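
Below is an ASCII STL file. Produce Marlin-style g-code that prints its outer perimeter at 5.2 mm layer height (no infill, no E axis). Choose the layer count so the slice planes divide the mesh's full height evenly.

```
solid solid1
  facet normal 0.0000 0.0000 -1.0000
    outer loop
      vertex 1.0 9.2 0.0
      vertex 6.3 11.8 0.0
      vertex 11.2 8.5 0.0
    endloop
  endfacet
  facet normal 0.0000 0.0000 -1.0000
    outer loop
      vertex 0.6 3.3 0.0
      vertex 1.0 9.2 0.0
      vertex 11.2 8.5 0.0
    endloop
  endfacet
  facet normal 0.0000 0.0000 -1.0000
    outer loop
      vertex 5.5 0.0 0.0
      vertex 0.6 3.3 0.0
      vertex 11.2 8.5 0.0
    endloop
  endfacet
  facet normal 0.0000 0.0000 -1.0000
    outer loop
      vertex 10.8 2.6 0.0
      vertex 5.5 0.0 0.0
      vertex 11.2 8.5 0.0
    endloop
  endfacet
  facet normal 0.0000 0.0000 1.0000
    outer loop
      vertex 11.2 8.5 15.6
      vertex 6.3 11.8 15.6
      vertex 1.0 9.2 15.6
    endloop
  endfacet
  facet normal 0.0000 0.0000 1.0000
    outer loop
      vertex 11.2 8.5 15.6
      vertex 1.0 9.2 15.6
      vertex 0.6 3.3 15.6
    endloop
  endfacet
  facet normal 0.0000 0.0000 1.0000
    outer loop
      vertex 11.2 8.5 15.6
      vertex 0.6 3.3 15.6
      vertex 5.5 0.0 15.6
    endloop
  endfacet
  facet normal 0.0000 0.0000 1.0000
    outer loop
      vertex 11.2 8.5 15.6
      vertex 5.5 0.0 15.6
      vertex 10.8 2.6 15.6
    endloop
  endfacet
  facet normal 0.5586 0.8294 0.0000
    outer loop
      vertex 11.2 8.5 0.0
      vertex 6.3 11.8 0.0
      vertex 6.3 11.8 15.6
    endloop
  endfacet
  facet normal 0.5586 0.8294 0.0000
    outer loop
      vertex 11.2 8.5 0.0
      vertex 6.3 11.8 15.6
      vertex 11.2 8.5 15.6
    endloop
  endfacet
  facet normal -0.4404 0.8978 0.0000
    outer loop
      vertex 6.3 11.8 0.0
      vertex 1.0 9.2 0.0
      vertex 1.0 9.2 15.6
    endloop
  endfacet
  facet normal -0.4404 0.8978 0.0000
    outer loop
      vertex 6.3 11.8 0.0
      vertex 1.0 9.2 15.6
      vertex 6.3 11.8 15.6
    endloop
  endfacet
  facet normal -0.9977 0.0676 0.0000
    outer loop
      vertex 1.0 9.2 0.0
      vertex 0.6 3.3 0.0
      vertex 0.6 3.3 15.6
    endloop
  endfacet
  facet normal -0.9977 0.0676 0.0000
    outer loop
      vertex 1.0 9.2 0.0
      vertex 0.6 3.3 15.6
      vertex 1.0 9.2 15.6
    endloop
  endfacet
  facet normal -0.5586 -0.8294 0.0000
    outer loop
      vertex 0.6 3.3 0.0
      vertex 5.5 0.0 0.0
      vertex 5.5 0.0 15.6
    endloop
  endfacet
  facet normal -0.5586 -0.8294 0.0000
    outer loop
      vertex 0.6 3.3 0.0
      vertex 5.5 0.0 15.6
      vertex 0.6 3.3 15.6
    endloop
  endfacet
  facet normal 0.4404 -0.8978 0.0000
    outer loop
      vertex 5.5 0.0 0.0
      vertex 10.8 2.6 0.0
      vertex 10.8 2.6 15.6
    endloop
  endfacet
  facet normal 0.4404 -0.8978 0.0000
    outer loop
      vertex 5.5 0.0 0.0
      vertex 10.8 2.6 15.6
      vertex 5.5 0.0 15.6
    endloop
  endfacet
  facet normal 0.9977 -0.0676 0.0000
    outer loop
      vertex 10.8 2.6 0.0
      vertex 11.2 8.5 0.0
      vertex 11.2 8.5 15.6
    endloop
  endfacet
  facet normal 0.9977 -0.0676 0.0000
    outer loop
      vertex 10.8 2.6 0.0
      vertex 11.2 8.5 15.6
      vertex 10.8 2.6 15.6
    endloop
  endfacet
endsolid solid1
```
; perimeter-only toolpath
G21 ; units = mm
G90 ; absolute positioning
G28 ; home
; layer 1
G0 Z5.2
G0 X11.2 Y8.5
G1 X6.3 Y11.8
G1 X1.0 Y9.2
G1 X0.6 Y3.3
G1 X5.5 Y0.0
G1 X10.8 Y2.6
G1 X11.2 Y8.5
; layer 2
G0 Z10.4
G0 X11.2 Y8.5
G1 X6.3 Y11.8
G1 X1.0 Y9.2
G1 X0.6 Y3.3
G1 X5.5 Y0.0
G1 X10.8 Y2.6
G1 X11.2 Y8.5
; layer 3
G0 Z15.6
G0 X11.2 Y8.5
G1 X6.3 Y11.8
G1 X1.0 Y9.2
G1 X0.6 Y3.3
G1 X5.5 Y0.0
G1 X10.8 Y2.6
G1 X11.2 Y8.5
M2 ; end

The solid is a regular 6-sided prism (a cylinder approximated with 6 flat sides), circumscribed radius ≈ 5.9 mm, height ≈ 15.6 mm. Slicing at Δz = 5.2 mm — 3 equal slices spanning the solid's height, so layer i sits at z = i·h/3 — gives 3 non-empty perimeters. Each is a 6-segment closed polygon; G0 lifts to the layer z and rapids to the start vertex, then G1 traces the edges.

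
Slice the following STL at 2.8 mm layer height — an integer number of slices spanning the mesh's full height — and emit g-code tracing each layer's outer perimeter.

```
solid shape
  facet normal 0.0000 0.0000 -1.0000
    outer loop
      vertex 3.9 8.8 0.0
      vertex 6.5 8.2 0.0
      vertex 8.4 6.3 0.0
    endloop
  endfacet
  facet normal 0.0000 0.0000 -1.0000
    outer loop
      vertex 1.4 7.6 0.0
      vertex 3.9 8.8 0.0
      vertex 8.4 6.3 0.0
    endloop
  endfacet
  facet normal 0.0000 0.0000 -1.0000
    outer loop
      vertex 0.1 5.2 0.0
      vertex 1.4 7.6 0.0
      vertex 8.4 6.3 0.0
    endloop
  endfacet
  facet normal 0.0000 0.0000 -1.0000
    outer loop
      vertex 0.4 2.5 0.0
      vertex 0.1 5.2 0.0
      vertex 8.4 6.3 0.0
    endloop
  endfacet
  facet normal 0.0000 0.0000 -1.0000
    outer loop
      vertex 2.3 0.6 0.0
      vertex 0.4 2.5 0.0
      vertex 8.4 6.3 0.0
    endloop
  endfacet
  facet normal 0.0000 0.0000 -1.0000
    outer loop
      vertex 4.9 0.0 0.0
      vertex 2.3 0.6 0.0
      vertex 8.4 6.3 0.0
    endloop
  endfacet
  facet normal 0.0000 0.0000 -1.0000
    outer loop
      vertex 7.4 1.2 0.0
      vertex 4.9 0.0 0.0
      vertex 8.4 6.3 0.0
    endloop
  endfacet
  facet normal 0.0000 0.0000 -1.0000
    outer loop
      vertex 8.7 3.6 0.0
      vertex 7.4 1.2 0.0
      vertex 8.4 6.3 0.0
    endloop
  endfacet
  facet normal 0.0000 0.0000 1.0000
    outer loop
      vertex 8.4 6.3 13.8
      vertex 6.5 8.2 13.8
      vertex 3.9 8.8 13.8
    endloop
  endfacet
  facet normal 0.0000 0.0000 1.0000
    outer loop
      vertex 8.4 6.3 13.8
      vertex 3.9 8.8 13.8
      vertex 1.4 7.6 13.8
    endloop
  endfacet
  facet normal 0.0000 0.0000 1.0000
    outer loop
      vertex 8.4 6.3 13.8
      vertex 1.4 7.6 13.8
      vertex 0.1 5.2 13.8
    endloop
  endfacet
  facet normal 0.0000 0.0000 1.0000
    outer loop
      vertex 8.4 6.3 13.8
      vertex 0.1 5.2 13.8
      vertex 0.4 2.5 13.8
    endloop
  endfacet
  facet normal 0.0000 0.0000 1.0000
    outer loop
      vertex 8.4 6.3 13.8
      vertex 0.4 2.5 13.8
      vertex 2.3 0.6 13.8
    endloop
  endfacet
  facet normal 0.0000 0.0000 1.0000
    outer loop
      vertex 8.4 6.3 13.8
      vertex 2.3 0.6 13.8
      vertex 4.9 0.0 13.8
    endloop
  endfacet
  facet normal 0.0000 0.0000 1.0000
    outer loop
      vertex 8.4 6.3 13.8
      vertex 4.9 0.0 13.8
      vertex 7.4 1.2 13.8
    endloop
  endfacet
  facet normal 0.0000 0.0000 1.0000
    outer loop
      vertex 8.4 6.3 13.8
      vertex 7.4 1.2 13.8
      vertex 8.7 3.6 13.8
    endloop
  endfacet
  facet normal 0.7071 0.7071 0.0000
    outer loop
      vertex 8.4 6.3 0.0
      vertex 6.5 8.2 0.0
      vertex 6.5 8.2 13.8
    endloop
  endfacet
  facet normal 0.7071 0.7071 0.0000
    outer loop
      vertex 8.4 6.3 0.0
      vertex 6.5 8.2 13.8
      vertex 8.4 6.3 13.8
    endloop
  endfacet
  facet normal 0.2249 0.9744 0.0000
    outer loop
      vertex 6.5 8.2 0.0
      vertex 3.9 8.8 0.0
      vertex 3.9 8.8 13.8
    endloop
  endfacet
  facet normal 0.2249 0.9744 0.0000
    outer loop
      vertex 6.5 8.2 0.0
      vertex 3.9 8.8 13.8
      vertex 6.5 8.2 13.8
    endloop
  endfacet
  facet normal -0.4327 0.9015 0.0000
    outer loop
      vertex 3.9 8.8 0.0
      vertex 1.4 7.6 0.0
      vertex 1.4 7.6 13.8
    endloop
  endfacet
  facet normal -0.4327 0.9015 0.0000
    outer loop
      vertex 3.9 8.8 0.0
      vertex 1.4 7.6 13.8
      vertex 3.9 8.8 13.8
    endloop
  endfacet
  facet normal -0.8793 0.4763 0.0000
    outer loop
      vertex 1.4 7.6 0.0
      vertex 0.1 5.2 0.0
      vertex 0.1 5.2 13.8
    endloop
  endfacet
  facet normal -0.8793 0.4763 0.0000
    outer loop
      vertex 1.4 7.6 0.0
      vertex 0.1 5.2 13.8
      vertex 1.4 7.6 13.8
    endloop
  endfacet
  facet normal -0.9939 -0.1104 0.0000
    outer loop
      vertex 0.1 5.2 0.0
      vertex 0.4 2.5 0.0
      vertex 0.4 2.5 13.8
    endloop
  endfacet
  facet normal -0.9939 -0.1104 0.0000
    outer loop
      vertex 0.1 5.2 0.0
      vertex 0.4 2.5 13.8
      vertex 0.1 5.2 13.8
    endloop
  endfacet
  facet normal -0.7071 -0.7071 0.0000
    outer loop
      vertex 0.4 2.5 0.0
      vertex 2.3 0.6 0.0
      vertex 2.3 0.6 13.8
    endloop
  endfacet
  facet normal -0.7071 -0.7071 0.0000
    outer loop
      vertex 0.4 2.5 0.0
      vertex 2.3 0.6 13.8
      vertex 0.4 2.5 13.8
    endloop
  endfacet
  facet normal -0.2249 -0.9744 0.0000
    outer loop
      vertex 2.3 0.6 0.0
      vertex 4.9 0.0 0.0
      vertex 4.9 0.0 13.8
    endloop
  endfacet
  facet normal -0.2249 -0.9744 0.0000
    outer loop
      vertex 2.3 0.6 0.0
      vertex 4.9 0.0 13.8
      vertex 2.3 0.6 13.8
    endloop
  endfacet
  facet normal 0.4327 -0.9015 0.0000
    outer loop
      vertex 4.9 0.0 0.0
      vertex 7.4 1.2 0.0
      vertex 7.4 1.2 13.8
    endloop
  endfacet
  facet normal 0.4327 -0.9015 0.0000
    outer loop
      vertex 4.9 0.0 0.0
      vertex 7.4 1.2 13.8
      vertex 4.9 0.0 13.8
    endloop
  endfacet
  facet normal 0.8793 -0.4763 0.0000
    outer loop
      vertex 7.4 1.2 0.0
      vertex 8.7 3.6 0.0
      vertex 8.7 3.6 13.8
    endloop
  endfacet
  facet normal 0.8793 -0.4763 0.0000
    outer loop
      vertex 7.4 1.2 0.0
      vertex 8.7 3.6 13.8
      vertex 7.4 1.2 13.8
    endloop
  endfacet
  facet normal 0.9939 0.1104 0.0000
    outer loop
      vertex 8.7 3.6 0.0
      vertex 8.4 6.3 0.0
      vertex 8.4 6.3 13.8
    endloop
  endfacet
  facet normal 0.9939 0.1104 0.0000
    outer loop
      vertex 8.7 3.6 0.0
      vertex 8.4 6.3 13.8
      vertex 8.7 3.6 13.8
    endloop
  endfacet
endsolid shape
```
; perimeter-only toolpath
G21 ; units = mm
G90 ; absolute positioning
G28 ; home
; layer 1
G0 Z2.8
G0 X8.4 Y6.3
G1 X6.5 Y8.2
G1 X3.9 Y8.8
G1 X1.4 Y7.6
G1 X0.1 Y5.2
G1 X0.4 Y2.5
G1 X2.3 Y0.6
G1 X4.9 Y0.0
G1 X7.4 Y1.2
G1 X8.7 Y3.6
G1 X8.4 Y6.3
; layer 2
G0 Z5.5
G0 X8.4 Y6.3
G1 X6.5 Y8.2
G1 X3.9 Y8.8
G1 X1.4 Y7.6
G1 X0.1 Y5.2
G1 X0.4 Y2.5
G1 X2.3 Y0.6
G1 X4.9 Y0.0
G1 X7.4 Y1.2
G1 X8.7 Y3.6
G1 X8.4 Y6.3
; layer 3
G0 Z8.3
G0 X8.4 Y6.3
G1 X6.5 Y8.2
G1 X3.9 Y8.8
G1 X1.4 Y7.6
G1 X0.1 Y5.2
G1 X0.4 Y2.5
G1 X2.3 Y0.6
G1 X4.9 Y0.0
G1 X7.4 Y1.2
G1 X8.7 Y3.6
G1 X8.4 Y6.3
; layer 4
G0 Z11.0
G0 X8.4 Y6.3
G1 X6.5 Y8.2
G1 X3.9 Y8.8
G1 X1.4 Y7.6
G1 X0.1 Y5.2
G1 X0.4 Y2.5
G1 X2.3 Y0.6
G1 X4.9 Y0.0
G1 X7.4 Y1.2
G1 X8.7 Y3.6
G1 X8.4 Y6.3
; layer 5
G0 Z13.8
G0 X8.4 Y6.3
G1 X6.5 Y8.2
G1 X3.9 Y8.8
G1 X1.4 Y7.6
G1 X0.1 Y5.2
G1 X0.4 Y2.5
G1 X2.3 Y0.6
G1 X4.9 Y0.0
G1 X7.4 Y1.2
G1 X8.7 Y3.6
G1 X8.4 Y6.3
M2 ; end

The solid is a regular 10-sided prism (a cylinder approximated with 10 flat sides), circumscribed radius ≈ 4.4 mm, height ≈ 13.8 mm. Slicing at Δz = 2.8 mm — 5 equal slices spanning the solid's height, so layer i sits at z = i·h/5 — gives 5 non-empty perimeters. Each is a 10-segment closed polygon; G0 lifts to the layer z and rapids to the start vertex, then G1 traces the edges.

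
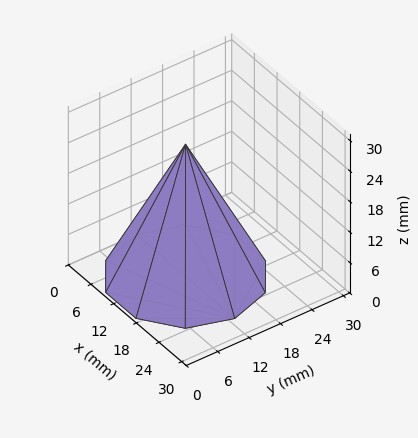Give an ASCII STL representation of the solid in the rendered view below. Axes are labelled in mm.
Reading the render: the shape is a regular 10-sided pyramid, base circumscribed radius ≈ 13 mm, apex at z ≈ 26 mm (dimensions read to the nearest mm from the axis ticks). For the STL, each face is triangulated and given an outward normal.

solid part
  facet normal 0.0000 0.0000 -1.0000
    outer loop
      vertex 17.02 25.36 0.00
      vertex 23.52 20.64 0.00
      vertex 26.00 13.00 0.00
    endloop
  endfacet
  facet normal 0.0000 0.0000 -1.0000
    outer loop
      vertex 8.98 25.36 0.00
      vertex 17.02 25.36 0.00
      vertex 26.00 13.00 0.00
    endloop
  endfacet
  facet normal 0.0000 0.0000 -1.0000
    outer loop
      vertex 2.48 20.64 0.00
      vertex 8.98 25.36 0.00
      vertex 26.00 13.00 0.00
    endloop
  endfacet
  facet normal 0.0000 0.0000 -1.0000
    outer loop
      vertex 0.00 13.00 0.00
      vertex 2.48 20.64 0.00
      vertex 26.00 13.00 0.00
    endloop
  endfacet
  facet normal 0.0000 0.0000 -1.0000
    outer loop
      vertex 2.48 5.36 0.00
      vertex 0.00 13.00 0.00
      vertex 26.00 13.00 0.00
    endloop
  endfacet
  facet normal 0.0000 0.0000 -1.0000
    outer loop
      vertex 8.98 0.64 0.00
      vertex 2.48 5.36 0.00
      vertex 26.00 13.00 0.00
    endloop
  endfacet
  facet normal 0.0000 0.0000 -1.0000
    outer loop
      vertex 17.02 0.64 0.00
      vertex 8.98 0.64 0.00
      vertex 26.00 13.00 0.00
    endloop
  endfacet
  facet normal 0.0000 0.0000 -1.0000
    outer loop
      vertex 23.52 5.36 0.00
      vertex 17.02 0.64 0.00
      vertex 26.00 13.00 0.00
    endloop
  endfacet
  facet normal 0.8590 0.2788 0.4295
    outer loop
      vertex 26.00 13.00 0.00
      vertex 23.52 20.64 0.00
      vertex 13.00 13.00 26.00
    endloop
  endfacet
  facet normal 0.5306 0.7308 0.4294
    outer loop
      vertex 23.52 20.64 0.00
      vertex 17.02 25.36 0.00
      vertex 13.00 13.00 26.00
    endloop
  endfacet
  facet normal 0.0000 0.9031 0.4293
    outer loop
      vertex 17.02 25.36 0.00
      vertex 8.98 25.36 0.00
      vertex 13.00 13.00 26.00
    endloop
  endfacet
  facet normal -0.5306 0.7308 0.4294
    outer loop
      vertex 8.98 25.36 0.00
      vertex 2.48 20.64 0.00
      vertex 13.00 13.00 26.00
    endloop
  endfacet
  facet normal -0.8590 0.2788 0.4295
    outer loop
      vertex 2.48 20.64 0.00
      vertex 0.00 13.00 0.00
      vertex 13.00 13.00 26.00
    endloop
  endfacet
  facet normal -0.8590 -0.2788 0.4295
    outer loop
      vertex 0.00 13.00 0.00
      vertex 2.48 5.36 0.00
      vertex 13.00 13.00 26.00
    endloop
  endfacet
  facet normal -0.5306 -0.7308 0.4294
    outer loop
      vertex 2.48 5.36 0.00
      vertex 8.98 0.64 0.00
      vertex 13.00 13.00 26.00
    endloop
  endfacet
  facet normal 0.0000 -0.9031 0.4293
    outer loop
      vertex 8.98 0.64 0.00
      vertex 17.02 0.64 0.00
      vertex 13.00 13.00 26.00
    endloop
  endfacet
  facet normal 0.5306 -0.7308 0.4294
    outer loop
      vertex 17.02 0.64 0.00
      vertex 23.52 5.36 0.00
      vertex 13.00 13.00 26.00
    endloop
  endfacet
  facet normal 0.8590 -0.2788 0.4295
    outer loop
      vertex 23.52 5.36 0.00
      vertex 26.00 13.00 0.00
      vertex 13.00 13.00 26.00
    endloop
  endfacet
endsolid part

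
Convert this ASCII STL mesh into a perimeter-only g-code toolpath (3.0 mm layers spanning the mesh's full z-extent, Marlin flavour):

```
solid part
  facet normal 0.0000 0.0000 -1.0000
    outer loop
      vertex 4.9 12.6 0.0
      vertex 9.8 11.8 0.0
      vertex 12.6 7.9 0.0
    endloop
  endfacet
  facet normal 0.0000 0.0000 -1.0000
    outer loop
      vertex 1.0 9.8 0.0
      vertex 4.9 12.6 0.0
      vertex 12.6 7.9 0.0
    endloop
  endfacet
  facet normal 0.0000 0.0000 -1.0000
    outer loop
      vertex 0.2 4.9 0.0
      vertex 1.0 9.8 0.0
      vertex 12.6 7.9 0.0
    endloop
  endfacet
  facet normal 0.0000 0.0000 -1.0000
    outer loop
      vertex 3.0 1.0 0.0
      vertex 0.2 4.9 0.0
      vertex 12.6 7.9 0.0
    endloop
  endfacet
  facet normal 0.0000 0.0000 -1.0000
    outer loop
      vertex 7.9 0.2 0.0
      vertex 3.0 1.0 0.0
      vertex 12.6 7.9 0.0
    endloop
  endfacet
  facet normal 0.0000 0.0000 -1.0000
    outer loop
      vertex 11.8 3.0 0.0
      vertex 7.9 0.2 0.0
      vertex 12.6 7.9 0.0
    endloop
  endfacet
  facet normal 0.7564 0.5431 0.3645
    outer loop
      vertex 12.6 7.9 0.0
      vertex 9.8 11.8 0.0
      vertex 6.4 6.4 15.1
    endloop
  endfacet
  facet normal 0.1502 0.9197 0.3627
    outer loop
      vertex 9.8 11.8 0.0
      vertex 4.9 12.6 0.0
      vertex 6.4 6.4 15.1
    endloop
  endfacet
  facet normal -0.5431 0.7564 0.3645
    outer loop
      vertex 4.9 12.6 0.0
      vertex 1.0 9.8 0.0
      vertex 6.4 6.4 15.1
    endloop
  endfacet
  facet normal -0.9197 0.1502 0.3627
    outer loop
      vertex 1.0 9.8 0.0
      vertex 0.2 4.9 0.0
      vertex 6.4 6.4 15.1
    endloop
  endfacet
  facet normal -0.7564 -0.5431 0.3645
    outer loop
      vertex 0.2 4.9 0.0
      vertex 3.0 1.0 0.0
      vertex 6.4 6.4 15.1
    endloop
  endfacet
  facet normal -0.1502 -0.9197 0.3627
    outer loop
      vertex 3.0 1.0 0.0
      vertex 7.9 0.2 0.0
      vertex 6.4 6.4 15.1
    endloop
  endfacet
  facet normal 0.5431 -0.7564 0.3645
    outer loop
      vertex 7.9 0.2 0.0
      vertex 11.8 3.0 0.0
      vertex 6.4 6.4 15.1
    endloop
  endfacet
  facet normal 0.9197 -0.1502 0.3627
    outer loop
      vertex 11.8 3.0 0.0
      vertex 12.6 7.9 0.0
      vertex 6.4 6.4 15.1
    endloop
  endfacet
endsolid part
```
; perimeter-only toolpath
G21 ; units = mm
G90 ; absolute positioning
G28 ; home
; layer 1
G0 Z3.0
G0 X11.4 Y7.6
G1 X9.1 Y10.7
G1 X5.2 Y11.4
G1 X2.1 Y9.1
G1 X1.4 Y5.2
G1 X3.7 Y2.1
G1 X7.6 Y1.4
G1 X10.7 Y3.7
G1 X11.4 Y7.6
; layer 2
G0 Z6.0
G0 X10.1 Y7.3
G1 X8.4 Y9.6
G1 X5.5 Y10.1
G1 X3.2 Y8.4
G1 X2.7 Y5.5
G1 X4.4 Y3.2
G1 X7.3 Y2.7
G1 X9.6 Y4.4
G1 X10.1 Y7.3
; layer 3
G0 Z9.1
G0 X8.9 Y7.0
G1 X7.8 Y8.6
G1 X5.8 Y8.9
G1 X4.2 Y7.8
G1 X3.9 Y5.8
G1 X5.0 Y4.2
G1 X7.0 Y3.9
G1 X8.6 Y5.0
G1 X8.9 Y7.0
; layer 4
G0 Z12.1
G0 X7.6 Y6.7
G1 X7.1 Y7.5
G1 X6.1 Y7.6
G1 X5.3 Y7.1
G1 X5.2 Y6.1
G1 X5.7 Y5.3
G1 X6.7 Y5.2
G1 X7.5 Y5.7
G1 X7.6 Y6.7
M2 ; end

The solid is a regular 8-sided pyramid, base circumscribed radius ≈ 6.4 mm, apex at z ≈ 15.1 mm. Slicing at Δz = 3.0 mm — 5 equal slices spanning the solid's height, so layer i sits at z = i·h/5 — gives 4 non-empty perimeters. Each is a 8-segment closed polygon; G0 lifts to the layer z and rapids to the start vertex, then G1 traces the edges. The cross-section shrinks linearly with z (the slice at the apex is degenerate and omitted).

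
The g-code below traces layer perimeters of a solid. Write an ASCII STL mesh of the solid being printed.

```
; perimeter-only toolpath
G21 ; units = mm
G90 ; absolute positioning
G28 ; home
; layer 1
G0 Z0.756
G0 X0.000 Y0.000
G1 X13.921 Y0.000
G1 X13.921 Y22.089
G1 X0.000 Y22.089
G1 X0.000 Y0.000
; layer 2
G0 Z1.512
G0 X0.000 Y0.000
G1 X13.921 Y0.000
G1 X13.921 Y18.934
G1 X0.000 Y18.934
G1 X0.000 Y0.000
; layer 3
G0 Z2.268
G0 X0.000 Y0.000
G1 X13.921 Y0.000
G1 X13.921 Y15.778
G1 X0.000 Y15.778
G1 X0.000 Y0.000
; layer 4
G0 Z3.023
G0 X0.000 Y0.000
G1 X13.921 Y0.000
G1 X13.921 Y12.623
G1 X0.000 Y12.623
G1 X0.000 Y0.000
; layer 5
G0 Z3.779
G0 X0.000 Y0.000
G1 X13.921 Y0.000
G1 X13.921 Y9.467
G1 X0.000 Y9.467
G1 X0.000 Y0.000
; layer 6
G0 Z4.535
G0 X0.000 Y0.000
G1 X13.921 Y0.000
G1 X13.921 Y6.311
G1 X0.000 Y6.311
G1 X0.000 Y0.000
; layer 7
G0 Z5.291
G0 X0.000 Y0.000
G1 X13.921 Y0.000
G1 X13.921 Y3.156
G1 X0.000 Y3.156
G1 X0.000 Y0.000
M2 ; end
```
solid part
  facet normal 0.0000 0.0000 -1.0000
    outer loop
      vertex 13.921 25.245 0.000
      vertex 13.921 0.000 0.000
      vertex 0.000 0.000 0.000
    endloop
  endfacet
  facet normal 0.0000 0.0000 -1.0000
    outer loop
      vertex 0.000 25.245 0.000
      vertex 13.921 25.245 0.000
      vertex 0.000 0.000 0.000
    endloop
  endfacet
  facet normal 0.0000 -1.0000 0.0000
    outer loop
      vertex 0.000 0.000 0.000
      vertex 13.921 0.000 0.000
      vertex 13.921 0.000 6.047
    endloop
  endfacet
  facet normal 0.0000 -1.0000 0.0000
    outer loop
      vertex 0.000 0.000 0.000
      vertex 13.921 0.000 6.047
      vertex 0.000 0.000 6.047
    endloop
  endfacet
  facet normal 0.0000 0.2329 0.9725
    outer loop
      vertex 0.000 0.000 6.047
      vertex 13.921 0.000 6.047
      vertex 13.921 25.245 0.000
    endloop
  endfacet
  facet normal 0.0000 0.2329 0.9725
    outer loop
      vertex 0.000 0.000 6.047
      vertex 13.921 25.245 0.000
      vertex 0.000 25.245 0.000
    endloop
  endfacet
  facet normal -1.0000 0.0000 0.0000
    outer loop
      vertex 0.000 0.000 6.047
      vertex 0.000 25.245 0.000
      vertex 0.000 0.000 0.000
    endloop
  endfacet
  facet normal 1.0000 0.0000 0.0000
    outer loop
      vertex 13.921 0.000 0.000
      vertex 13.921 25.245 0.000
      vertex 13.921 0.000 6.047
    endloop
  endfacet
endsolid part

The G0 Z moves step by Δz≈0.756 mm. The G1 loops shrink linearly with z, so the solid tapers from its base footprint up to z≈6.05. Closing with a flat bottom cap and the tapered top and triangulating gives 8 facets — a wedge (ramp): 13.9 × 25.2 mm base, rising to 6.05 mm along the y=0 edge and sloping linearly to z=0 at y=25.2.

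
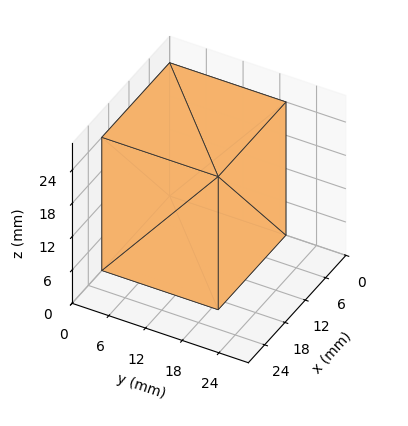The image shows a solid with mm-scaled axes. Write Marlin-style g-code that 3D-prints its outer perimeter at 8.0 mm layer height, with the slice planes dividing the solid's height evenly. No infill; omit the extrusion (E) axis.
Reading the render: the shape is a rectangular box, roughly 20 × 19 mm footprint and 24 mm tall (dimensions read to the nearest mm from the axis ticks). For the g-code, the solid's height is divided into equal slices at the stated Δz and each level perimeter traced with G1 moves after a G0 lift.

; perimeter-only toolpath
G21 ; units = mm
G90 ; absolute positioning
G28 ; home
; layer 1
G0 Z8.0
G0 X0.0 Y0.0
G1 X20.0 Y0.0
G1 X20.0 Y19.0
G1 X0.0 Y19.0
G1 X0.0 Y0.0
; layer 2
G0 Z16.0
G0 X0.0 Y0.0
G1 X20.0 Y0.0
G1 X20.0 Y19.0
G1 X0.0 Y19.0
G1 X0.0 Y0.0
; layer 3
G0 Z24.0
G0 X0.0 Y0.0
G1 X20.0 Y0.0
G1 X20.0 Y19.0
G1 X0.0 Y19.0
G1 X0.0 Y0.0
M2 ; end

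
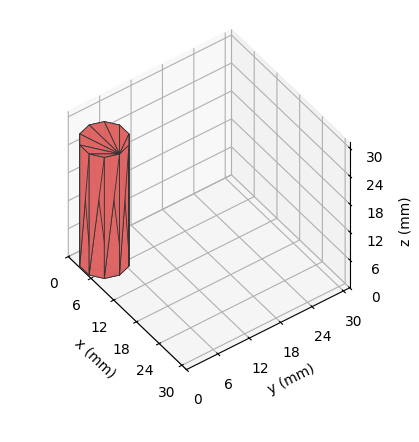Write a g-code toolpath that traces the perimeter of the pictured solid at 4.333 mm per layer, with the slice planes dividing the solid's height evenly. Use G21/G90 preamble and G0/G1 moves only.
Reading the render: the shape is a regular 10-sided prism (a cylinder approximated with 10 flat sides), circumscribed radius ≈ 4 mm, height ≈ 26 mm (dimensions read to the nearest mm from the axis ticks). For the g-code, the solid's height is divided into equal slices at the stated Δz and each level perimeter traced with G1 moves after a G0 lift.

; perimeter-only toolpath
G21 ; units = mm
G90 ; absolute positioning
G28 ; home
; layer 1
G0 Z4.333
G0 X8.000 Y4.000
G1 X7.236 Y6.351
G1 X5.236 Y7.804
G1 X2.764 Y7.804
G1 X0.764 Y6.351
G1 X0.000 Y4.000
G1 X0.764 Y1.649
G1 X2.764 Y0.196
G1 X5.236 Y0.196
G1 X7.236 Y1.649
G1 X8.000 Y4.000
; layer 2
G0 Z8.667
G0 X8.000 Y4.000
G1 X7.236 Y6.351
G1 X5.236 Y7.804
G1 X2.764 Y7.804
G1 X0.764 Y6.351
G1 X0.000 Y4.000
G1 X0.764 Y1.649
G1 X2.764 Y0.196
G1 X5.236 Y0.196
G1 X7.236 Y1.649
G1 X8.000 Y4.000
; layer 3
G0 Z13.000
G0 X8.000 Y4.000
G1 X7.236 Y6.351
G1 X5.236 Y7.804
G1 X2.764 Y7.804
G1 X0.764 Y6.351
G1 X0.000 Y4.000
G1 X0.764 Y1.649
G1 X2.764 Y0.196
G1 X5.236 Y0.196
G1 X7.236 Y1.649
G1 X8.000 Y4.000
; layer 4
G0 Z17.333
G0 X8.000 Y4.000
G1 X7.236 Y6.351
G1 X5.236 Y7.804
G1 X2.764 Y7.804
G1 X0.764 Y6.351
G1 X0.000 Y4.000
G1 X0.764 Y1.649
G1 X2.764 Y0.196
G1 X5.236 Y0.196
G1 X7.236 Y1.649
G1 X8.000 Y4.000
; layer 5
G0 Z21.667
G0 X8.000 Y4.000
G1 X7.236 Y6.351
G1 X5.236 Y7.804
G1 X2.764 Y7.804
G1 X0.764 Y6.351
G1 X0.000 Y4.000
G1 X0.764 Y1.649
G1 X2.764 Y0.196
G1 X5.236 Y0.196
G1 X7.236 Y1.649
G1 X8.000 Y4.000
; layer 6
G0 Z26.000
G0 X8.000 Y4.000
G1 X7.236 Y6.351
G1 X5.236 Y7.804
G1 X2.764 Y7.804
G1 X0.764 Y6.351
G1 X0.000 Y4.000
G1 X0.764 Y1.649
G1 X2.764 Y0.196
G1 X5.236 Y0.196
G1 X7.236 Y1.649
G1 X8.000 Y4.000
M2 ; end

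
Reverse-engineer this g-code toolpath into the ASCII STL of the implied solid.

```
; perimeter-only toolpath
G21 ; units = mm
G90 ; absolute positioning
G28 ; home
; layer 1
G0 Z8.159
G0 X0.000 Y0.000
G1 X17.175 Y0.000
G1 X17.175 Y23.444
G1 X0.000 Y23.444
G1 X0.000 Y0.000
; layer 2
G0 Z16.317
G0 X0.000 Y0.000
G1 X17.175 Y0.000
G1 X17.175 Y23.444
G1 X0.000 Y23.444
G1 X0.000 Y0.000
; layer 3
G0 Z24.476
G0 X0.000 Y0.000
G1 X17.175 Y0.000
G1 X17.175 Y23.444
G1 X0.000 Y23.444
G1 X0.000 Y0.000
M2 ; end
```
solid part
  facet normal 0.0000 0.0000 -1.0000
    outer loop
      vertex 17.175 23.444 0.000
      vertex 17.175 0.000 0.000
      vertex 0.000 0.000 0.000
    endloop
  endfacet
  facet normal 0.0000 0.0000 -1.0000
    outer loop
      vertex 0.000 23.444 0.000
      vertex 17.175 23.444 0.000
      vertex 0.000 0.000 0.000
    endloop
  endfacet
  facet normal 0.0000 0.0000 1.0000
    outer loop
      vertex 0.000 0.000 24.476
      vertex 17.175 0.000 24.476
      vertex 17.175 23.444 24.476
    endloop
  endfacet
  facet normal 0.0000 0.0000 1.0000
    outer loop
      vertex 0.000 0.000 24.476
      vertex 17.175 23.444 24.476
      vertex 0.000 23.444 24.476
    endloop
  endfacet
  facet normal 0.0000 -1.0000 0.0000
    outer loop
      vertex 0.000 0.000 0.000
      vertex 17.175 0.000 0.000
      vertex 17.175 0.000 24.476
    endloop
  endfacet
  facet normal 0.0000 -1.0000 0.0000
    outer loop
      vertex 0.000 0.000 0.000
      vertex 17.175 0.000 24.476
      vertex 0.000 0.000 24.476
    endloop
  endfacet
  facet normal 0.0000 1.0000 0.0000
    outer loop
      vertex 17.175 23.444 24.476
      vertex 17.175 23.444 0.000
      vertex 0.000 23.444 0.000
    endloop
  endfacet
  facet normal 0.0000 1.0000 0.0000
    outer loop
      vertex 0.000 23.444 24.476
      vertex 17.175 23.444 24.476
      vertex 0.000 23.444 0.000
    endloop
  endfacet
  facet normal -1.0000 0.0000 0.0000
    outer loop
      vertex 0.000 23.444 24.476
      vertex 0.000 23.444 0.000
      vertex 0.000 0.000 0.000
    endloop
  endfacet
  facet normal -1.0000 0.0000 0.0000
    outer loop
      vertex 0.000 0.000 24.476
      vertex 0.000 23.444 24.476
      vertex 0.000 0.000 0.000
    endloop
  endfacet
  facet normal 1.0000 0.0000 0.0000
    outer loop
      vertex 17.175 0.000 0.000
      vertex 17.175 23.444 0.000
      vertex 17.175 23.444 24.476
    endloop
  endfacet
  facet normal 1.0000 0.0000 0.0000
    outer loop
      vertex 17.175 0.000 0.000
      vertex 17.175 23.444 24.476
      vertex 17.175 0.000 24.476
    endloop
  endfacet
endsolid part

The G0 Z moves step by Δz≈8.159 mm. Every layer's G1 loop is the same polygon, so the solid is a straight extrusion of it from z=0 to z≈24.5. Closing with flat bottom and top caps and triangulating gives 12 facets — a rectangular box, roughly 17.2 × 23.4 mm footprint and 24.5 mm tall.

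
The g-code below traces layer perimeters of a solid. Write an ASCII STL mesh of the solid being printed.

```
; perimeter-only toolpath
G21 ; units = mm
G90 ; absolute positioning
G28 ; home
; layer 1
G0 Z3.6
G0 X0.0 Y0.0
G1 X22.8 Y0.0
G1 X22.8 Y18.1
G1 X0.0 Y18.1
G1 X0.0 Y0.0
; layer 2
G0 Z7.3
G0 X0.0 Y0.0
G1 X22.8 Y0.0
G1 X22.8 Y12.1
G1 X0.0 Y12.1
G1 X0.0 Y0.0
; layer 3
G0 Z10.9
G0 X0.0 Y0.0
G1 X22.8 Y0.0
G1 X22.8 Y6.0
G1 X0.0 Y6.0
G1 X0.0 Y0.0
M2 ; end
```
solid part
  facet normal 0.0000 0.0000 -1.0000
    outer loop
      vertex 22.8 24.1 0.0
      vertex 22.8 0.0 0.0
      vertex 0.0 0.0 0.0
    endloop
  endfacet
  facet normal 0.0000 0.0000 -1.0000
    outer loop
      vertex 0.0 24.1 0.0
      vertex 22.8 24.1 0.0
      vertex 0.0 0.0 0.0
    endloop
  endfacet
  facet normal 0.0000 -1.0000 0.0000
    outer loop
      vertex 0.0 0.0 0.0
      vertex 22.8 0.0 0.0
      vertex 22.8 0.0 14.6
    endloop
  endfacet
  facet normal 0.0000 -1.0000 0.0000
    outer loop
      vertex 0.0 0.0 0.0
      vertex 22.8 0.0 14.6
      vertex 0.0 0.0 14.6
    endloop
  endfacet
  facet normal 0.0000 0.5181 0.8553
    outer loop
      vertex 0.0 0.0 14.6
      vertex 22.8 0.0 14.6
      vertex 22.8 24.1 0.0
    endloop
  endfacet
  facet normal 0.0000 0.5181 0.8553
    outer loop
      vertex 0.0 0.0 14.6
      vertex 22.8 24.1 0.0
      vertex 0.0 24.1 0.0
    endloop
  endfacet
  facet normal -1.0000 0.0000 0.0000
    outer loop
      vertex 0.0 0.0 14.6
      vertex 0.0 24.1 0.0
      vertex 0.0 0.0 0.0
    endloop
  endfacet
  facet normal 1.0000 0.0000 0.0000
    outer loop
      vertex 22.8 0.0 0.0
      vertex 22.8 24.1 0.0
      vertex 22.8 0.0 14.6
    endloop
  endfacet
endsolid part

The G0 Z moves step by Δz≈3.6 mm. The G1 loops shrink linearly with z, so the solid tapers from its base footprint up to z≈14.6. Closing with a flat bottom cap and the tapered top and triangulating gives 8 facets — a wedge (ramp): 22.8 × 24.1 mm base, rising to 14.6 mm along the y=0 edge and sloping linearly to z=0 at y=24.1.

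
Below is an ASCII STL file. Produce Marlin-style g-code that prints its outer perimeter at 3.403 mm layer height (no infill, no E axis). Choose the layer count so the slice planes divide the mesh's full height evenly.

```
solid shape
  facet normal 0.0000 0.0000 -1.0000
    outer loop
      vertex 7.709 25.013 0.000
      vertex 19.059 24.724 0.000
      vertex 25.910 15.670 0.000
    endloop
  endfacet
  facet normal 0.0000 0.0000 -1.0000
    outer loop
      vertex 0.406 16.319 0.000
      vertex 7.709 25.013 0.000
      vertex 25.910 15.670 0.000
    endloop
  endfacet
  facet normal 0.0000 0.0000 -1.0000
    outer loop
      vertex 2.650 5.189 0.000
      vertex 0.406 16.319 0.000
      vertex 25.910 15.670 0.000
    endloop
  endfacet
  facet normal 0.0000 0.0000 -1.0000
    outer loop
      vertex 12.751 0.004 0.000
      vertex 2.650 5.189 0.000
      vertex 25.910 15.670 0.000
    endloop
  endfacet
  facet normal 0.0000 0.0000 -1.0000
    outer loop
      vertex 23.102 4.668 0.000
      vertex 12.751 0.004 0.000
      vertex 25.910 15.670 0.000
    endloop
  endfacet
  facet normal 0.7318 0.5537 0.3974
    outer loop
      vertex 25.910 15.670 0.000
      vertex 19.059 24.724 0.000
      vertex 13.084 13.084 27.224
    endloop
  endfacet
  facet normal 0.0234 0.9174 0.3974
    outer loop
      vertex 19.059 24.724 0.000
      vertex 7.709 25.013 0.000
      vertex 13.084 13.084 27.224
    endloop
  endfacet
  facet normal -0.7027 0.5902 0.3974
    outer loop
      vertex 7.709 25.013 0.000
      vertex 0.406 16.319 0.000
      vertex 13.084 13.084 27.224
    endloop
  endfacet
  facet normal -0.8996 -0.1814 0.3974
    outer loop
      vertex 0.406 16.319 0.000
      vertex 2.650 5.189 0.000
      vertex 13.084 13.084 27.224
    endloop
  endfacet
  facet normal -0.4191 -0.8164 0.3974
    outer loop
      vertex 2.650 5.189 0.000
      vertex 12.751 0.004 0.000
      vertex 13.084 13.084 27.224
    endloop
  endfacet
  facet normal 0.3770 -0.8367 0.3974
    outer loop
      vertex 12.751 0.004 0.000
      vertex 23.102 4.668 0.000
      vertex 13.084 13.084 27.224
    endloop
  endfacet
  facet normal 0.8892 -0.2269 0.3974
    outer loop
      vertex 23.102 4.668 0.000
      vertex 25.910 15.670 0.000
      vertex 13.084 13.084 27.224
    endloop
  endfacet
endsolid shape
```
; perimeter-only toolpath
G21 ; units = mm
G90 ; absolute positioning
G28 ; home
; layer 1
G0 Z3.403
G0 X24.307 Y15.347
G1 X18.312 Y23.269
G1 X8.381 Y23.522
G1 X1.991 Y15.915
G1 X3.954 Y6.176
G1 X12.793 Y1.639
G1 X21.850 Y5.720
G1 X24.307 Y15.347
; layer 2
G0 Z6.806
G0 X22.704 Y15.023
G1 X17.565 Y21.814
G1 X9.053 Y22.031
G1 X3.575 Y15.510
G1 X5.258 Y7.163
G1 X12.834 Y3.274
G1 X20.598 Y6.772
G1 X22.704 Y15.023
; layer 3
G0 Z10.209
G0 X21.100 Y14.700
G1 X16.818 Y20.359
G1 X9.725 Y20.540
G1 X5.160 Y15.106
G1 X6.563 Y8.150
G1 X12.876 Y4.909
G1 X19.345 Y7.824
G1 X21.100 Y14.700
; layer 4
G0 Z13.612
G0 X19.497 Y14.377
G1 X16.072 Y18.904
G1 X10.396 Y19.049
G1 X6.745 Y14.701
G1 X7.867 Y9.136
G1 X12.918 Y6.544
G1 X18.093 Y8.876
G1 X19.497 Y14.377
; layer 5
G0 Z17.015
G0 X17.894 Y14.054
G1 X15.325 Y17.449
G1 X11.068 Y17.557
G1 X8.330 Y14.297
G1 X9.171 Y10.123
G1 X12.959 Y8.179
G1 X16.841 Y9.928
G1 X17.894 Y14.054
; layer 6
G0 Z20.418
G0 X16.290 Y13.730
G1 X14.578 Y15.994
G1 X11.740 Y16.066
G1 X9.914 Y13.893
G1 X10.475 Y11.110
G1 X13.001 Y9.814
G1 X15.588 Y10.980
G1 X16.290 Y13.730
; layer 7
G0 Z23.821
G0 X14.687 Y13.407
G1 X13.831 Y14.539
G1 X12.412 Y14.575
G1 X11.499 Y13.488
G1 X11.780 Y12.097
G1 X13.042 Y11.449
G1 X14.336 Y12.032
G1 X14.687 Y13.407
M2 ; end

The solid is a regular 7-sided pyramid, base circumscribed radius ≈ 13.1 mm, apex at z ≈ 27.2 mm. Slicing at Δz = 3.403 mm — 8 equal slices spanning the solid's height, so layer i sits at z = i·h/8 — gives 7 non-empty perimeters. Each is a 7-segment closed polygon; G0 lifts to the layer z and rapids to the start vertex, then G1 traces the edges. The cross-section shrinks linearly with z (the slice at the apex is degenerate and omitted).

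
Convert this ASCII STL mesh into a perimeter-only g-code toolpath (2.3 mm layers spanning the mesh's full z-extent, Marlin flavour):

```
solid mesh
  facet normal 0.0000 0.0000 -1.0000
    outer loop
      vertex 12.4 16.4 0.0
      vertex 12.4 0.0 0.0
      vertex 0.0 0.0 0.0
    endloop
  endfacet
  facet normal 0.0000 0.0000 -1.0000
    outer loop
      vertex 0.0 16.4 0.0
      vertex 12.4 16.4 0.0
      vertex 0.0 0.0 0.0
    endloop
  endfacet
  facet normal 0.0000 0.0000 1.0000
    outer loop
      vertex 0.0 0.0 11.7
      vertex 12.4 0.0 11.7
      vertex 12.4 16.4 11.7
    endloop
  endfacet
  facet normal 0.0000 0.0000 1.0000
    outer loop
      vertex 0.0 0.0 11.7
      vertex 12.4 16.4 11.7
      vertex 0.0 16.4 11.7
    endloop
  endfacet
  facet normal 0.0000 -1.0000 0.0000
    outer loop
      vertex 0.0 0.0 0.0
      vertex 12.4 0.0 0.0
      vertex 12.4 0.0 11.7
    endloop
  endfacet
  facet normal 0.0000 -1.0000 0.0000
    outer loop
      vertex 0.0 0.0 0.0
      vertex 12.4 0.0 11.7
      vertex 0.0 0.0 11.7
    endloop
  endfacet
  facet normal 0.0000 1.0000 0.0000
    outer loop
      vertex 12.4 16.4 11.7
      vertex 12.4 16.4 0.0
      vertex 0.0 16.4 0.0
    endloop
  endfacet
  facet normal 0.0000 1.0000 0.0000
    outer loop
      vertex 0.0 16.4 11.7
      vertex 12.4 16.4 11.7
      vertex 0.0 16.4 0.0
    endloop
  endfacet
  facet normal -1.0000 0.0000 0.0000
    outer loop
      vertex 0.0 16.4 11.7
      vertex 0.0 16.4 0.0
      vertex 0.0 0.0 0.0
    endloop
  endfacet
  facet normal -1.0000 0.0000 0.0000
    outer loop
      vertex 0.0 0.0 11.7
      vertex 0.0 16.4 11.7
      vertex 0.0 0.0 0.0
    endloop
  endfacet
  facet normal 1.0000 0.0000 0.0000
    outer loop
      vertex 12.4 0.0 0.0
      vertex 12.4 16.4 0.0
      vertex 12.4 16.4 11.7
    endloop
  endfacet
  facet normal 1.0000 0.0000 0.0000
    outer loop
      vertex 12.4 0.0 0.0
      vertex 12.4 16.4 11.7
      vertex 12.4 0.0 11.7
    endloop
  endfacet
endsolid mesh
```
; perimeter-only toolpath
G21 ; units = mm
G90 ; absolute positioning
G28 ; home
; layer 1
G0 Z2.3
G0 X0.0 Y0.0
G1 X12.4 Y0.0
G1 X12.4 Y16.4
G1 X0.0 Y16.4
G1 X0.0 Y0.0
; layer 2
G0 Z4.7
G0 X0.0 Y0.0
G1 X12.4 Y0.0
G1 X12.4 Y16.4
G1 X0.0 Y16.4
G1 X0.0 Y0.0
; layer 3
G0 Z7.0
G0 X0.0 Y0.0
G1 X12.4 Y0.0
G1 X12.4 Y16.4
G1 X0.0 Y16.4
G1 X0.0 Y0.0
; layer 4
G0 Z9.4
G0 X0.0 Y0.0
G1 X12.4 Y0.0
G1 X12.4 Y16.4
G1 X0.0 Y16.4
G1 X0.0 Y0.0
; layer 5
G0 Z11.7
G0 X0.0 Y0.0
G1 X12.4 Y0.0
G1 X12.4 Y16.4
G1 X0.0 Y16.4
G1 X0.0 Y0.0
M2 ; end

The solid is a rectangular box, roughly 12.4 × 16.4 mm footprint and 11.7 mm tall. Slicing at Δz = 2.3 mm — 5 equal slices spanning the solid's height, so layer i sits at z = i·h/5 — gives 5 non-empty perimeters. Each is a 4-segment closed polygon; G0 lifts to the layer z and rapids to the start vertex, then G1 traces the edges.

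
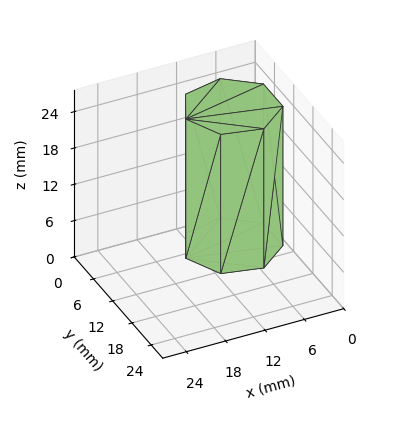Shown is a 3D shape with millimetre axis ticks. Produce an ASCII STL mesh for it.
Reading the render: the shape is a regular 7-sided prism (a cylinder approximated with 7 flat sides), circumscribed radius ≈ 7 mm, height ≈ 23 mm (dimensions read to the nearest mm from the axis ticks). For the STL, each face is triangulated and given an outward normal.

solid part
  facet normal 0.0000 0.0000 -1.0000
    outer loop
      vertex 5.442 13.824 0.000
      vertex 11.364 12.473 0.000
      vertex 14.000 7.000 0.000
    endloop
  endfacet
  facet normal 0.0000 0.0000 -1.0000
    outer loop
      vertex 0.693 10.037 0.000
      vertex 5.442 13.824 0.000
      vertex 14.000 7.000 0.000
    endloop
  endfacet
  facet normal 0.0000 0.0000 -1.0000
    outer loop
      vertex 0.693 3.963 0.000
      vertex 0.693 10.037 0.000
      vertex 14.000 7.000 0.000
    endloop
  endfacet
  facet normal 0.0000 0.0000 -1.0000
    outer loop
      vertex 5.442 0.176 0.000
      vertex 0.693 3.963 0.000
      vertex 14.000 7.000 0.000
    endloop
  endfacet
  facet normal 0.0000 0.0000 -1.0000
    outer loop
      vertex 11.364 1.527 0.000
      vertex 5.442 0.176 0.000
      vertex 14.000 7.000 0.000
    endloop
  endfacet
  facet normal 0.0000 0.0000 1.0000
    outer loop
      vertex 14.000 7.000 23.000
      vertex 11.364 12.473 23.000
      vertex 5.442 13.824 23.000
    endloop
  endfacet
  facet normal 0.0000 0.0000 1.0000
    outer loop
      vertex 14.000 7.000 23.000
      vertex 5.442 13.824 23.000
      vertex 0.693 10.037 23.000
    endloop
  endfacet
  facet normal 0.0000 0.0000 1.0000
    outer loop
      vertex 14.000 7.000 23.000
      vertex 0.693 10.037 23.000
      vertex 0.693 3.963 23.000
    endloop
  endfacet
  facet normal 0.0000 0.0000 1.0000
    outer loop
      vertex 14.000 7.000 23.000
      vertex 0.693 3.963 23.000
      vertex 5.442 0.176 23.000
    endloop
  endfacet
  facet normal 0.0000 0.0000 1.0000
    outer loop
      vertex 14.000 7.000 23.000
      vertex 5.442 0.176 23.000
      vertex 11.364 1.527 23.000
    endloop
  endfacet
  facet normal 0.9009 0.4339 0.0000
    outer loop
      vertex 14.000 7.000 0.000
      vertex 11.364 12.473 0.000
      vertex 11.364 12.473 23.000
    endloop
  endfacet
  facet normal 0.9009 0.4339 0.0000
    outer loop
      vertex 14.000 7.000 0.000
      vertex 11.364 12.473 23.000
      vertex 14.000 7.000 23.000
    endloop
  endfacet
  facet normal 0.2224 0.9750 0.0000
    outer loop
      vertex 11.364 12.473 0.000
      vertex 5.442 13.824 0.000
      vertex 5.442 13.824 23.000
    endloop
  endfacet
  facet normal 0.2224 0.9750 0.0000
    outer loop
      vertex 11.364 12.473 0.000
      vertex 5.442 13.824 23.000
      vertex 11.364 12.473 23.000
    endloop
  endfacet
  facet normal -0.6235 0.7818 0.0000
    outer loop
      vertex 5.442 13.824 0.000
      vertex 0.693 10.037 0.000
      vertex 0.693 10.037 23.000
    endloop
  endfacet
  facet normal -0.6235 0.7818 0.0000
    outer loop
      vertex 5.442 13.824 0.000
      vertex 0.693 10.037 23.000
      vertex 5.442 13.824 23.000
    endloop
  endfacet
  facet normal -1.0000 0.0000 0.0000
    outer loop
      vertex 0.693 10.037 0.000
      vertex 0.693 3.963 0.000
      vertex 0.693 3.963 23.000
    endloop
  endfacet
  facet normal -1.0000 0.0000 0.0000
    outer loop
      vertex 0.693 10.037 0.000
      vertex 0.693 3.963 23.000
      vertex 0.693 10.037 23.000
    endloop
  endfacet
  facet normal -0.6235 -0.7818 0.0000
    outer loop
      vertex 0.693 3.963 0.000
      vertex 5.442 0.176 0.000
      vertex 5.442 0.176 23.000
    endloop
  endfacet
  facet normal -0.6235 -0.7818 0.0000
    outer loop
      vertex 0.693 3.963 0.000
      vertex 5.442 0.176 23.000
      vertex 0.693 3.963 23.000
    endloop
  endfacet
  facet normal 0.2224 -0.9750 0.0000
    outer loop
      vertex 5.442 0.176 0.000
      vertex 11.364 1.527 0.000
      vertex 11.364 1.527 23.000
    endloop
  endfacet
  facet normal 0.2224 -0.9750 0.0000
    outer loop
      vertex 5.442 0.176 0.000
      vertex 11.364 1.527 23.000
      vertex 5.442 0.176 23.000
    endloop
  endfacet
  facet normal 0.9009 -0.4339 0.0000
    outer loop
      vertex 11.364 1.527 0.000
      vertex 14.000 7.000 0.000
      vertex 14.000 7.000 23.000
    endloop
  endfacet
  facet normal 0.9009 -0.4339 0.0000
    outer loop
      vertex 11.364 1.527 0.000
      vertex 14.000 7.000 23.000
      vertex 11.364 1.527 23.000
    endloop
  endfacet
endsolid part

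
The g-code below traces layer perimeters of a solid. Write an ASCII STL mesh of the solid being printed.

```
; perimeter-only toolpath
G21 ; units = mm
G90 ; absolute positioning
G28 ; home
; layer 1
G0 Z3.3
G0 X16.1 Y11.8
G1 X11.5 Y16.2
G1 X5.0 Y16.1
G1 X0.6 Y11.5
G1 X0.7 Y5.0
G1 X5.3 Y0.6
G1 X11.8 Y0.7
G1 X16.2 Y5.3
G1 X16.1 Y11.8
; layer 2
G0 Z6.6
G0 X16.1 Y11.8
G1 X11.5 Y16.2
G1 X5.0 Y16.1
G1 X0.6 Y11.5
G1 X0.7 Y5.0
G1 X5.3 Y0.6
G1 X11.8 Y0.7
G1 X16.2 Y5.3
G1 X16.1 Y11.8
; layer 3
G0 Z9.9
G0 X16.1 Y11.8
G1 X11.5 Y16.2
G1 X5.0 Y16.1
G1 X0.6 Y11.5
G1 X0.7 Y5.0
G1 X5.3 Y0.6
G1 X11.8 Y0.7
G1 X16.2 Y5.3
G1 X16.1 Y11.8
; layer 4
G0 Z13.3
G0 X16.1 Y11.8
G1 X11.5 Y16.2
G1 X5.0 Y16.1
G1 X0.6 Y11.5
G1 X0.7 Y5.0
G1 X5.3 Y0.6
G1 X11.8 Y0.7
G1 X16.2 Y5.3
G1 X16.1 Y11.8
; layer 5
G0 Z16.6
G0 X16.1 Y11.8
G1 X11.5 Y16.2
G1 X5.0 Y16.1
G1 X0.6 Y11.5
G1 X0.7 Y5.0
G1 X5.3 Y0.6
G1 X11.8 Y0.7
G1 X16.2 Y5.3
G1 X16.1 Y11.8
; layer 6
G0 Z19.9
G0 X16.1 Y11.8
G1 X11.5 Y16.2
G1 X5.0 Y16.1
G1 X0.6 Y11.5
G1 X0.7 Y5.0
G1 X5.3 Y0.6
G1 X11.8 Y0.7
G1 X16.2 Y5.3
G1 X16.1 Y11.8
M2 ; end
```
solid part
  facet normal 0.0000 0.0000 -1.0000
    outer loop
      vertex 5.0 16.1 0.0
      vertex 11.5 16.2 0.0
      vertex 16.1 11.8 0.0
    endloop
  endfacet
  facet normal 0.0000 0.0000 -1.0000
    outer loop
      vertex 0.6 11.5 0.0
      vertex 5.0 16.1 0.0
      vertex 16.1 11.8 0.0
    endloop
  endfacet
  facet normal 0.0000 0.0000 -1.0000
    outer loop
      vertex 0.7 5.0 0.0
      vertex 0.6 11.5 0.0
      vertex 16.1 11.8 0.0
    endloop
  endfacet
  facet normal 0.0000 0.0000 -1.0000
    outer loop
      vertex 5.3 0.6 0.0
      vertex 0.7 5.0 0.0
      vertex 16.1 11.8 0.0
    endloop
  endfacet
  facet normal 0.0000 0.0000 -1.0000
    outer loop
      vertex 11.8 0.7 0.0
      vertex 5.3 0.6 0.0
      vertex 16.1 11.8 0.0
    endloop
  endfacet
  facet normal 0.0000 0.0000 -1.0000
    outer loop
      vertex 16.2 5.3 0.0
      vertex 11.8 0.7 0.0
      vertex 16.1 11.8 0.0
    endloop
  endfacet
  facet normal 0.0000 0.0000 1.0000
    outer loop
      vertex 16.1 11.8 19.9
      vertex 11.5 16.2 19.9
      vertex 5.0 16.1 19.9
    endloop
  endfacet
  facet normal 0.0000 0.0000 1.0000
    outer loop
      vertex 16.1 11.8 19.9
      vertex 5.0 16.1 19.9
      vertex 0.6 11.5 19.9
    endloop
  endfacet
  facet normal 0.0000 0.0000 1.0000
    outer loop
      vertex 16.1 11.8 19.9
      vertex 0.6 11.5 19.9
      vertex 0.7 5.0 19.9
    endloop
  endfacet
  facet normal 0.0000 0.0000 1.0000
    outer loop
      vertex 16.1 11.8 19.9
      vertex 0.7 5.0 19.9
      vertex 5.3 0.6 19.9
    endloop
  endfacet
  facet normal 0.0000 0.0000 1.0000
    outer loop
      vertex 16.1 11.8 19.9
      vertex 5.3 0.6 19.9
      vertex 11.8 0.7 19.9
    endloop
  endfacet
  facet normal 0.0000 0.0000 1.0000
    outer loop
      vertex 16.1 11.8 19.9
      vertex 11.8 0.7 19.9
      vertex 16.2 5.3 19.9
    endloop
  endfacet
  facet normal 0.6912 0.7226 0.0000
    outer loop
      vertex 16.1 11.8 0.0
      vertex 11.5 16.2 0.0
      vertex 11.5 16.2 19.9
    endloop
  endfacet
  facet normal 0.6912 0.7226 0.0000
    outer loop
      vertex 16.1 11.8 0.0
      vertex 11.5 16.2 19.9
      vertex 16.1 11.8 19.9
    endloop
  endfacet
  facet normal -0.0154 0.9999 0.0000
    outer loop
      vertex 11.5 16.2 0.0
      vertex 5.0 16.1 0.0
      vertex 5.0 16.1 19.9
    endloop
  endfacet
  facet normal -0.0154 0.9999 0.0000
    outer loop
      vertex 11.5 16.2 0.0
      vertex 5.0 16.1 19.9
      vertex 11.5 16.2 19.9
    endloop
  endfacet
  facet normal -0.7226 0.6912 0.0000
    outer loop
      vertex 5.0 16.1 0.0
      vertex 0.6 11.5 0.0
      vertex 0.6 11.5 19.9
    endloop
  endfacet
  facet normal -0.7226 0.6912 0.0000
    outer loop
      vertex 5.0 16.1 0.0
      vertex 0.6 11.5 19.9
      vertex 5.0 16.1 19.9
    endloop
  endfacet
  facet normal -0.9999 -0.0154 0.0000
    outer loop
      vertex 0.6 11.5 0.0
      vertex 0.7 5.0 0.0
      vertex 0.7 5.0 19.9
    endloop
  endfacet
  facet normal -0.9999 -0.0154 0.0000
    outer loop
      vertex 0.6 11.5 0.0
      vertex 0.7 5.0 19.9
      vertex 0.6 11.5 19.9
    endloop
  endfacet
  facet normal -0.6912 -0.7226 0.0000
    outer loop
      vertex 0.7 5.0 0.0
      vertex 5.3 0.6 0.0
      vertex 5.3 0.6 19.9
    endloop
  endfacet
  facet normal -0.6912 -0.7226 0.0000
    outer loop
      vertex 0.7 5.0 0.0
      vertex 5.3 0.6 19.9
      vertex 0.7 5.0 19.9
    endloop
  endfacet
  facet normal 0.0154 -0.9999 0.0000
    outer loop
      vertex 5.3 0.6 0.0
      vertex 11.8 0.7 0.0
      vertex 11.8 0.7 19.9
    endloop
  endfacet
  facet normal 0.0154 -0.9999 0.0000
    outer loop
      vertex 5.3 0.6 0.0
      vertex 11.8 0.7 19.9
      vertex 5.3 0.6 19.9
    endloop
  endfacet
  facet normal 0.7226 -0.6912 0.0000
    outer loop
      vertex 11.8 0.7 0.0
      vertex 16.2 5.3 0.0
      vertex 16.2 5.3 19.9
    endloop
  endfacet
  facet normal 0.7226 -0.6912 0.0000
    outer loop
      vertex 11.8 0.7 0.0
      vertex 16.2 5.3 19.9
      vertex 11.8 0.7 19.9
    endloop
  endfacet
  facet normal 0.9999 0.0154 0.0000
    outer loop
      vertex 16.2 5.3 0.0
      vertex 16.1 11.8 0.0
      vertex 16.1 11.8 19.9
    endloop
  endfacet
  facet normal 0.9999 0.0154 0.0000
    outer loop
      vertex 16.2 5.3 0.0
      vertex 16.1 11.8 19.9
      vertex 16.2 5.3 19.9
    endloop
  endfacet
endsolid part

The G0 Z moves step by Δz≈3.3 mm. Every layer's G1 loop is the same polygon, so the solid is a straight extrusion of it from z=0 to z≈19.9. Closing with flat bottom and top caps and triangulating gives 28 facets — a regular 8-sided prism (a cylinder approximated with 8 flat sides), circumscribed radius ≈ 8.4 mm, height ≈ 19.9 mm.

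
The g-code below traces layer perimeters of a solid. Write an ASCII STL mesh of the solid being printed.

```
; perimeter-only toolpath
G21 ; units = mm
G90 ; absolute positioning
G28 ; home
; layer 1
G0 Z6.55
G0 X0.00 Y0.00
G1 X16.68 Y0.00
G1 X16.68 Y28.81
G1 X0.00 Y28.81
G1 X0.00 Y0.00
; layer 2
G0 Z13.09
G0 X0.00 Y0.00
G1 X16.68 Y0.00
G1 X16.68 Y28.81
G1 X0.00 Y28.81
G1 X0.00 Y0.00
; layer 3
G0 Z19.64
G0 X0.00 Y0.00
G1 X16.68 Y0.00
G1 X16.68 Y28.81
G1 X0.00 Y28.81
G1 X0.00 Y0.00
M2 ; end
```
solid part
  facet normal 0.0000 0.0000 -1.0000
    outer loop
      vertex 16.68 28.81 0.00
      vertex 16.68 0.00 0.00
      vertex 0.00 0.00 0.00
    endloop
  endfacet
  facet normal 0.0000 0.0000 -1.0000
    outer loop
      vertex 0.00 28.81 0.00
      vertex 16.68 28.81 0.00
      vertex 0.00 0.00 0.00
    endloop
  endfacet
  facet normal 0.0000 0.0000 1.0000
    outer loop
      vertex 0.00 0.00 19.64
      vertex 16.68 0.00 19.64
      vertex 16.68 28.81 19.64
    endloop
  endfacet
  facet normal 0.0000 0.0000 1.0000
    outer loop
      vertex 0.00 0.00 19.64
      vertex 16.68 28.81 19.64
      vertex 0.00 28.81 19.64
    endloop
  endfacet
  facet normal 0.0000 -1.0000 0.0000
    outer loop
      vertex 0.00 0.00 0.00
      vertex 16.68 0.00 0.00
      vertex 16.68 0.00 19.64
    endloop
  endfacet
  facet normal 0.0000 -1.0000 0.0000
    outer loop
      vertex 0.00 0.00 0.00
      vertex 16.68 0.00 19.64
      vertex 0.00 0.00 19.64
    endloop
  endfacet
  facet normal 0.0000 1.0000 0.0000
    outer loop
      vertex 16.68 28.81 19.64
      vertex 16.68 28.81 0.00
      vertex 0.00 28.81 0.00
    endloop
  endfacet
  facet normal 0.0000 1.0000 0.0000
    outer loop
      vertex 0.00 28.81 19.64
      vertex 16.68 28.81 19.64
      vertex 0.00 28.81 0.00
    endloop
  endfacet
  facet normal -1.0000 0.0000 0.0000
    outer loop
      vertex 0.00 28.81 19.64
      vertex 0.00 28.81 0.00
      vertex 0.00 0.00 0.00
    endloop
  endfacet
  facet normal -1.0000 0.0000 0.0000
    outer loop
      vertex 0.00 0.00 19.64
      vertex 0.00 28.81 19.64
      vertex 0.00 0.00 0.00
    endloop
  endfacet
  facet normal 1.0000 0.0000 0.0000
    outer loop
      vertex 16.68 0.00 0.00
      vertex 16.68 28.81 0.00
      vertex 16.68 28.81 19.64
    endloop
  endfacet
  facet normal 1.0000 0.0000 0.0000
    outer loop
      vertex 16.68 0.00 0.00
      vertex 16.68 28.81 19.64
      vertex 16.68 0.00 19.64
    endloop
  endfacet
endsolid part

The G0 Z moves step by Δz≈6.55 mm. Every layer's G1 loop is the same polygon, so the solid is a straight extrusion of it from z=0 to z≈19.6. Closing with flat bottom and top caps and triangulating gives 12 facets — a rectangular box, roughly 16.7 × 28.8 mm footprint and 19.6 mm tall.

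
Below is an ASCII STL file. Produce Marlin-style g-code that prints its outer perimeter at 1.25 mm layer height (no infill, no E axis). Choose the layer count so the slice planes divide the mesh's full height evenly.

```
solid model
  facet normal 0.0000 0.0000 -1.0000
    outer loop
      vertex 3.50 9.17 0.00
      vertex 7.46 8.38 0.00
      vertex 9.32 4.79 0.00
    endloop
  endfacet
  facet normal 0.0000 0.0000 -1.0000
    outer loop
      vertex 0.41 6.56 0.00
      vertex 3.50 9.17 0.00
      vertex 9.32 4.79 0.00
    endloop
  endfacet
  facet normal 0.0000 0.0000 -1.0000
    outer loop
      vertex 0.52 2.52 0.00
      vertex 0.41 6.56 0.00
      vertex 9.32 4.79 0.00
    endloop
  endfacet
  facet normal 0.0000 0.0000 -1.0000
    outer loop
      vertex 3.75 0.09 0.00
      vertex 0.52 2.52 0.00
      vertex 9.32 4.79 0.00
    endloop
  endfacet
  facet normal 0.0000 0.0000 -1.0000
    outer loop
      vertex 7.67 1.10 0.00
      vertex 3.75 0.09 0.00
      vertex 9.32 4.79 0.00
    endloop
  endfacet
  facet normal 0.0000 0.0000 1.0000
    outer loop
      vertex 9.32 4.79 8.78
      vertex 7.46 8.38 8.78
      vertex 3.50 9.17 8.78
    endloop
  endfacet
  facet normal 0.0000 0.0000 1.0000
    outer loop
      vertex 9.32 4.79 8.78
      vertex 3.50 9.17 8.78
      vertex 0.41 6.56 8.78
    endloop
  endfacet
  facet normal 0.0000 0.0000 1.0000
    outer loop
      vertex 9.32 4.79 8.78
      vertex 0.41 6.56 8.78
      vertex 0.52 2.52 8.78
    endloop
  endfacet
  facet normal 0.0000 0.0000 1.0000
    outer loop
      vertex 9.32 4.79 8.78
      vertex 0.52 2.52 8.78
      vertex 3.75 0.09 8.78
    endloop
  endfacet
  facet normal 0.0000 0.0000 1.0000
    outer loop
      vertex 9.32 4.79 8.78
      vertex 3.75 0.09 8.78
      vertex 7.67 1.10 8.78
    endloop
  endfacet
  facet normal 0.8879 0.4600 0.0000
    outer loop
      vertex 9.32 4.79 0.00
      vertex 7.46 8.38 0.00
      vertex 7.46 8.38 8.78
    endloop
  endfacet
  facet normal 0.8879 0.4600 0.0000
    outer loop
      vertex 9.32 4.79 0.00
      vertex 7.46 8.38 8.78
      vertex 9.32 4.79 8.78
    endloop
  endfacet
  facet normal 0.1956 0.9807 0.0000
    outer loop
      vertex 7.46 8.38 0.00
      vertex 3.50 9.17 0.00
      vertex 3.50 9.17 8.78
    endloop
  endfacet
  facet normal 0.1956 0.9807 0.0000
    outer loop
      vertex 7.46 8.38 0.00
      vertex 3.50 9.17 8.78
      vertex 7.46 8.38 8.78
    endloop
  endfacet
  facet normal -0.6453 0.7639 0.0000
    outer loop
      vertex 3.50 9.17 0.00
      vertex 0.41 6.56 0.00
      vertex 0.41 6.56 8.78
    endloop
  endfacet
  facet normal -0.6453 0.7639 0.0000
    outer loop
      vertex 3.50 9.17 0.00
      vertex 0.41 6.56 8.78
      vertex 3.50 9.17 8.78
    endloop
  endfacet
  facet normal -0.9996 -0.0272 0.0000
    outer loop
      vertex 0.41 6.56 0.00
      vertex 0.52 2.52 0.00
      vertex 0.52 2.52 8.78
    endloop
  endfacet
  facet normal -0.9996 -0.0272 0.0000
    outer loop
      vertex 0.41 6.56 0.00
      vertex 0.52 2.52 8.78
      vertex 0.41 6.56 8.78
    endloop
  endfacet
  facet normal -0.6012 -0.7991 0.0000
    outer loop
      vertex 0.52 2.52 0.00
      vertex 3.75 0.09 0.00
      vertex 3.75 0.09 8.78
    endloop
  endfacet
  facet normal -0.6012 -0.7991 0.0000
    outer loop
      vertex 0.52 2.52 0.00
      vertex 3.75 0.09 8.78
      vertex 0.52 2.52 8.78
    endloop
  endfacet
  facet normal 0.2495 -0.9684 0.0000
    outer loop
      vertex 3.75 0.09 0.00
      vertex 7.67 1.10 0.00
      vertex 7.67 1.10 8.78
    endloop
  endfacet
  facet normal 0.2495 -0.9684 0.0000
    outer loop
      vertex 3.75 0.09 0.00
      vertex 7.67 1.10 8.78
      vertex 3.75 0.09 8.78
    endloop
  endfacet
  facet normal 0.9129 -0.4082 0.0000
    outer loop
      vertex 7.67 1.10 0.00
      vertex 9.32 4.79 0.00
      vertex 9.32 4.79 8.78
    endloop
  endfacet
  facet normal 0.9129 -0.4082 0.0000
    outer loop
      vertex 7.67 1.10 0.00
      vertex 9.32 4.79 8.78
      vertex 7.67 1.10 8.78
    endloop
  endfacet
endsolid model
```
; perimeter-only toolpath
G21 ; units = mm
G90 ; absolute positioning
G28 ; home
; layer 1
G0 Z1.25
G0 X9.32 Y4.79
G1 X7.46 Y8.38
G1 X3.50 Y9.17
G1 X0.41 Y6.56
G1 X0.52 Y2.52
G1 X3.75 Y0.09
G1 X7.67 Y1.10
G1 X9.32 Y4.79
; layer 2
G0 Z2.51
G0 X9.32 Y4.79
G1 X7.46 Y8.38
G1 X3.50 Y9.17
G1 X0.41 Y6.56
G1 X0.52 Y2.52
G1 X3.75 Y0.09
G1 X7.67 Y1.10
G1 X9.32 Y4.79
; layer 3
G0 Z3.76
G0 X9.32 Y4.79
G1 X7.46 Y8.38
G1 X3.50 Y9.17
G1 X0.41 Y6.56
G1 X0.52 Y2.52
G1 X3.75 Y0.09
G1 X7.67 Y1.10
G1 X9.32 Y4.79
; layer 4
G0 Z5.02
G0 X9.32 Y4.79
G1 X7.46 Y8.38
G1 X3.50 Y9.17
G1 X0.41 Y6.56
G1 X0.52 Y2.52
G1 X3.75 Y0.09
G1 X7.67 Y1.10
G1 X9.32 Y4.79
; layer 5
G0 Z6.27
G0 X9.32 Y4.79
G1 X7.46 Y8.38
G1 X3.50 Y9.17
G1 X0.41 Y6.56
G1 X0.52 Y2.52
G1 X3.75 Y0.09
G1 X7.67 Y1.10
G1 X9.32 Y4.79
; layer 6
G0 Z7.53
G0 X9.32 Y4.79
G1 X7.46 Y8.38
G1 X3.50 Y9.17
G1 X0.41 Y6.56
G1 X0.52 Y2.52
G1 X3.75 Y0.09
G1 X7.67 Y1.10
G1 X9.32 Y4.79
; layer 7
G0 Z8.78
G0 X9.32 Y4.79
G1 X7.46 Y8.38
G1 X3.50 Y9.17
G1 X0.41 Y6.56
G1 X0.52 Y2.52
G1 X3.75 Y0.09
G1 X7.67 Y1.10
G1 X9.32 Y4.79
M2 ; end

The solid is a regular 7-sided prism (a cylinder approximated with 7 flat sides), circumscribed radius ≈ 4.66 mm, height ≈ 8.78 mm. Slicing at Δz = 1.25 mm — 7 equal slices spanning the solid's height, so layer i sits at z = i·h/7 — gives 7 non-empty perimeters. Each is a 7-segment closed polygon; G0 lifts to the layer z and rapids to the start vertex, then G1 traces the edges.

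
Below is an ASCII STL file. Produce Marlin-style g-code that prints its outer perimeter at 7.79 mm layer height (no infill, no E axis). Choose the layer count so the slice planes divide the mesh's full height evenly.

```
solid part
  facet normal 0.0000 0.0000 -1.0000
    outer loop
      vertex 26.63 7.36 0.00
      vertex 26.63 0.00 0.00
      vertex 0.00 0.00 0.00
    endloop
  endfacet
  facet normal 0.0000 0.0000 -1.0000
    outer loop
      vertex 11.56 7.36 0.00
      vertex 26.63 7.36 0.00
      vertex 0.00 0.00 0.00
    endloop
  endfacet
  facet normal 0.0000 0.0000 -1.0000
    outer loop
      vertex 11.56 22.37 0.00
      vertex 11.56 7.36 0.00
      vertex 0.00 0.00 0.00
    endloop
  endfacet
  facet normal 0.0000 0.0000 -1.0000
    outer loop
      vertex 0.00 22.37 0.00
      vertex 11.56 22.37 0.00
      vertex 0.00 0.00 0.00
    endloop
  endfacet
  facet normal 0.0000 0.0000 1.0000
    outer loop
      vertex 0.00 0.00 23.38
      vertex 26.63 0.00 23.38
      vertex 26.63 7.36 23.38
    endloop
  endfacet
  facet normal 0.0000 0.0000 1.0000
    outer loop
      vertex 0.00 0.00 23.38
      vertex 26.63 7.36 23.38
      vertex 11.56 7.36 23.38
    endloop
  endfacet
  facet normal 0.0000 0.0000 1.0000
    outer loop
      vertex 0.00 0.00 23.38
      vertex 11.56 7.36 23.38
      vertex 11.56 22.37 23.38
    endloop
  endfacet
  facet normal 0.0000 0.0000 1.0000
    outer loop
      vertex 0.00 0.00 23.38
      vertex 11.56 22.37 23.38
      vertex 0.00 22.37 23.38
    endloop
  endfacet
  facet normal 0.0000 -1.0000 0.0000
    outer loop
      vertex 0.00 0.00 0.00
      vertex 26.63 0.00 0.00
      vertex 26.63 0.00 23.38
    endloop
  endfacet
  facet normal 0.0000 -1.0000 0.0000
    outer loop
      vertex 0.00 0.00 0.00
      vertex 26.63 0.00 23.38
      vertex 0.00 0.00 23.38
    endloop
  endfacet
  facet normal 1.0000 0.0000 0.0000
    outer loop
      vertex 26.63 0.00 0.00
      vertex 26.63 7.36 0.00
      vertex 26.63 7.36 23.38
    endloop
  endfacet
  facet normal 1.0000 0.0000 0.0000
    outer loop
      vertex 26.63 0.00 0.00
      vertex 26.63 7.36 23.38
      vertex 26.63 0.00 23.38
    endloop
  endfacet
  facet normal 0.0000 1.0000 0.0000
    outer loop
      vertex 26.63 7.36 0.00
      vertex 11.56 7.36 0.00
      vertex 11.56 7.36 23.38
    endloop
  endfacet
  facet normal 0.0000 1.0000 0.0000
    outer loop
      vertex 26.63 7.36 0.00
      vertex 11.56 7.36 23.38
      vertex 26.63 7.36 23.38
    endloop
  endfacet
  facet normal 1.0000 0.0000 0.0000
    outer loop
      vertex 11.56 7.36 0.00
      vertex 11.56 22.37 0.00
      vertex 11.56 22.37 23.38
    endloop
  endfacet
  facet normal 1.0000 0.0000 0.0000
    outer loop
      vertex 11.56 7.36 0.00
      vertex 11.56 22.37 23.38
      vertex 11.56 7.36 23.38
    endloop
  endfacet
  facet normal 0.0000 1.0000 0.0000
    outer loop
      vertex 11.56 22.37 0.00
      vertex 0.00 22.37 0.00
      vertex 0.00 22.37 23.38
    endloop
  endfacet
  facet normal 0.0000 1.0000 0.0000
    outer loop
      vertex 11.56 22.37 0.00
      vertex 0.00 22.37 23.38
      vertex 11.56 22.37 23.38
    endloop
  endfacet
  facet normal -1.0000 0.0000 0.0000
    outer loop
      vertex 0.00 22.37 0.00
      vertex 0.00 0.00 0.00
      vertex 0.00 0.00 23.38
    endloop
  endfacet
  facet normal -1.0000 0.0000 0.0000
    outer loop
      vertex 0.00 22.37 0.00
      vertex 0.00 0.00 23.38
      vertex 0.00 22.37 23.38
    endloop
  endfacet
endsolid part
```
; perimeter-only toolpath
G21 ; units = mm
G90 ; absolute positioning
G28 ; home
; layer 1
G0 Z7.79
G0 X0.00 Y0.00
G1 X26.63 Y0.00
G1 X26.63 Y7.36
G1 X11.56 Y7.36
G1 X11.56 Y22.37
G1 X0.00 Y22.37
G1 X0.00 Y0.00
; layer 2
G0 Z15.59
G0 X0.00 Y0.00
G1 X26.63 Y0.00
G1 X26.63 Y7.36
G1 X11.56 Y7.36
G1 X11.56 Y22.37
G1 X0.00 Y22.37
G1 X0.00 Y0.00
; layer 3
G0 Z23.38
G0 X0.00 Y0.00
G1 X26.63 Y0.00
G1 X26.63 Y7.36
G1 X11.56 Y7.36
G1 X11.56 Y22.37
G1 X0.00 Y22.37
G1 X0.00 Y0.00
M2 ; end

The solid is an L-shaped prism: outer 26.6 × 22.4 mm, arm thicknesses ≈ 7.36 mm (horizontal) and 11.6 mm (vertical), extruded 23.4 mm in z. Slicing at Δz = 7.79 mm — 3 equal slices spanning the solid's height, so layer i sits at z = i·h/3 — gives 3 non-empty perimeters. Each is a 6-segment closed polygon; G0 lifts to the layer z and rapids to the start vertex, then G1 traces the edges.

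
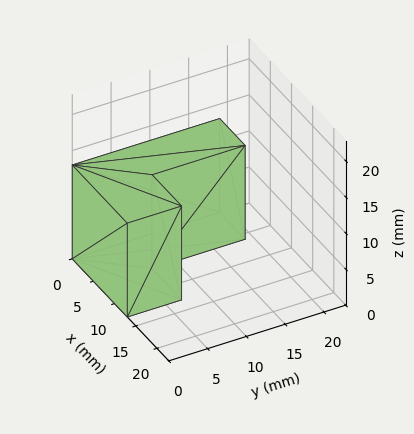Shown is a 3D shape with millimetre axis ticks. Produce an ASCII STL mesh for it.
Reading the render: the shape is an L-shaped prism: outer 13 × 19 mm, arm thicknesses ≈ 7 mm (horizontal) and 6 mm (vertical), extruded 13 mm in z (dimensions read to the nearest mm from the axis ticks). For the STL, each face is triangulated and given an outward normal.

solid part
  facet normal 0.0000 0.0000 -1.0000
    outer loop
      vertex 13.000 7.000 0.000
      vertex 13.000 0.000 0.000
      vertex 0.000 0.000 0.000
    endloop
  endfacet
  facet normal 0.0000 0.0000 -1.0000
    outer loop
      vertex 6.000 7.000 0.000
      vertex 13.000 7.000 0.000
      vertex 0.000 0.000 0.000
    endloop
  endfacet
  facet normal 0.0000 0.0000 -1.0000
    outer loop
      vertex 6.000 19.000 0.000
      vertex 6.000 7.000 0.000
      vertex 0.000 0.000 0.000
    endloop
  endfacet
  facet normal 0.0000 0.0000 -1.0000
    outer loop
      vertex 0.000 19.000 0.000
      vertex 6.000 19.000 0.000
      vertex 0.000 0.000 0.000
    endloop
  endfacet
  facet normal 0.0000 0.0000 1.0000
    outer loop
      vertex 0.000 0.000 13.000
      vertex 13.000 0.000 13.000
      vertex 13.000 7.000 13.000
    endloop
  endfacet
  facet normal 0.0000 0.0000 1.0000
    outer loop
      vertex 0.000 0.000 13.000
      vertex 13.000 7.000 13.000
      vertex 6.000 7.000 13.000
    endloop
  endfacet
  facet normal 0.0000 0.0000 1.0000
    outer loop
      vertex 0.000 0.000 13.000
      vertex 6.000 7.000 13.000
      vertex 6.000 19.000 13.000
    endloop
  endfacet
  facet normal 0.0000 0.0000 1.0000
    outer loop
      vertex 0.000 0.000 13.000
      vertex 6.000 19.000 13.000
      vertex 0.000 19.000 13.000
    endloop
  endfacet
  facet normal 0.0000 -1.0000 0.0000
    outer loop
      vertex 0.000 0.000 0.000
      vertex 13.000 0.000 0.000
      vertex 13.000 0.000 13.000
    endloop
  endfacet
  facet normal 0.0000 -1.0000 0.0000
    outer loop
      vertex 0.000 0.000 0.000
      vertex 13.000 0.000 13.000
      vertex 0.000 0.000 13.000
    endloop
  endfacet
  facet normal 1.0000 0.0000 0.0000
    outer loop
      vertex 13.000 0.000 0.000
      vertex 13.000 7.000 0.000
      vertex 13.000 7.000 13.000
    endloop
  endfacet
  facet normal 1.0000 0.0000 0.0000
    outer loop
      vertex 13.000 0.000 0.000
      vertex 13.000 7.000 13.000
      vertex 13.000 0.000 13.000
    endloop
  endfacet
  facet normal 0.0000 1.0000 0.0000
    outer loop
      vertex 13.000 7.000 0.000
      vertex 6.000 7.000 0.000
      vertex 6.000 7.000 13.000
    endloop
  endfacet
  facet normal 0.0000 1.0000 0.0000
    outer loop
      vertex 13.000 7.000 0.000
      vertex 6.000 7.000 13.000
      vertex 13.000 7.000 13.000
    endloop
  endfacet
  facet normal 1.0000 0.0000 0.0000
    outer loop
      vertex 6.000 7.000 0.000
      vertex 6.000 19.000 0.000
      vertex 6.000 19.000 13.000
    endloop
  endfacet
  facet normal 1.0000 0.0000 0.0000
    outer loop
      vertex 6.000 7.000 0.000
      vertex 6.000 19.000 13.000
      vertex 6.000 7.000 13.000
    endloop
  endfacet
  facet normal 0.0000 1.0000 0.0000
    outer loop
      vertex 6.000 19.000 0.000
      vertex 0.000 19.000 0.000
      vertex 0.000 19.000 13.000
    endloop
  endfacet
  facet normal 0.0000 1.0000 0.0000
    outer loop
      vertex 6.000 19.000 0.000
      vertex 0.000 19.000 13.000
      vertex 6.000 19.000 13.000
    endloop
  endfacet
  facet normal -1.0000 0.0000 0.0000
    outer loop
      vertex 0.000 19.000 0.000
      vertex 0.000 0.000 0.000
      vertex 0.000 0.000 13.000
    endloop
  endfacet
  facet normal -1.0000 0.0000 0.0000
    outer loop
      vertex 0.000 19.000 0.000
      vertex 0.000 0.000 13.000
      vertex 0.000 19.000 13.000
    endloop
  endfacet
endsolid part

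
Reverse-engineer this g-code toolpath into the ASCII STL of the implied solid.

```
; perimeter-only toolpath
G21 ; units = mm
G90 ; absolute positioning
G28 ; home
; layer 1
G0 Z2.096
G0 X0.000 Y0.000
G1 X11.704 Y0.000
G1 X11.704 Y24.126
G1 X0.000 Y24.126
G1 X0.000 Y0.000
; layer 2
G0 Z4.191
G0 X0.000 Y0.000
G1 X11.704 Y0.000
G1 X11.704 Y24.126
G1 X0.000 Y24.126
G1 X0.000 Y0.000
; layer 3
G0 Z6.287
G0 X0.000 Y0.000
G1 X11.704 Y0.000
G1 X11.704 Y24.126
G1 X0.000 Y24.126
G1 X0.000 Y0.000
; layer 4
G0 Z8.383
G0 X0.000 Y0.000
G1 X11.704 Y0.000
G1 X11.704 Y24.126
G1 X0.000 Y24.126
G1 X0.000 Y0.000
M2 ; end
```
solid part
  facet normal 0.0000 0.0000 -1.0000
    outer loop
      vertex 11.704 24.126 0.000
      vertex 11.704 0.000 0.000
      vertex 0.000 0.000 0.000
    endloop
  endfacet
  facet normal 0.0000 0.0000 -1.0000
    outer loop
      vertex 0.000 24.126 0.000
      vertex 11.704 24.126 0.000
      vertex 0.000 0.000 0.000
    endloop
  endfacet
  facet normal 0.0000 0.0000 1.0000
    outer loop
      vertex 0.000 0.000 8.383
      vertex 11.704 0.000 8.383
      vertex 11.704 24.126 8.383
    endloop
  endfacet
  facet normal 0.0000 0.0000 1.0000
    outer loop
      vertex 0.000 0.000 8.383
      vertex 11.704 24.126 8.383
      vertex 0.000 24.126 8.383
    endloop
  endfacet
  facet normal 0.0000 -1.0000 0.0000
    outer loop
      vertex 0.000 0.000 0.000
      vertex 11.704 0.000 0.000
      vertex 11.704 0.000 8.383
    endloop
  endfacet
  facet normal 0.0000 -1.0000 0.0000
    outer loop
      vertex 0.000 0.000 0.000
      vertex 11.704 0.000 8.383
      vertex 0.000 0.000 8.383
    endloop
  endfacet
  facet normal 0.0000 1.0000 0.0000
    outer loop
      vertex 11.704 24.126 8.383
      vertex 11.704 24.126 0.000
      vertex 0.000 24.126 0.000
    endloop
  endfacet
  facet normal 0.0000 1.0000 0.0000
    outer loop
      vertex 0.000 24.126 8.383
      vertex 11.704 24.126 8.383
      vertex 0.000 24.126 0.000
    endloop
  endfacet
  facet normal -1.0000 0.0000 0.0000
    outer loop
      vertex 0.000 24.126 8.383
      vertex 0.000 24.126 0.000
      vertex 0.000 0.000 0.000
    endloop
  endfacet
  facet normal -1.0000 0.0000 0.0000
    outer loop
      vertex 0.000 0.000 8.383
      vertex 0.000 24.126 8.383
      vertex 0.000 0.000 0.000
    endloop
  endfacet
  facet normal 1.0000 0.0000 0.0000
    outer loop
      vertex 11.704 0.000 0.000
      vertex 11.704 24.126 0.000
      vertex 11.704 24.126 8.383
    endloop
  endfacet
  facet normal 1.0000 0.0000 0.0000
    outer loop
      vertex 11.704 0.000 0.000
      vertex 11.704 24.126 8.383
      vertex 11.704 0.000 8.383
    endloop
  endfacet
endsolid part

The G0 Z moves step by Δz≈2.096 mm. Every layer's G1 loop is the same polygon, so the solid is a straight extrusion of it from z=0 to z≈8.38. Closing with flat bottom and top caps and triangulating gives 12 facets — a rectangular box, roughly 11.7 × 24.1 mm footprint and 8.38 mm tall.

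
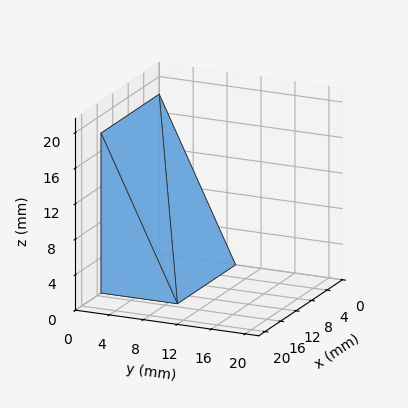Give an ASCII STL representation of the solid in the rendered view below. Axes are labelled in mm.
Reading the render: the shape is a wedge (ramp): 15 × 9 mm base, rising to 18 mm along the y=0 edge and sloping linearly to z=0 at y=9 (dimensions read to the nearest mm from the axis ticks). For the STL, each face is triangulated and given an outward normal.

solid part
  facet normal 0.0000 0.0000 -1.0000
    outer loop
      vertex 15.000 9.000 0.000
      vertex 15.000 0.000 0.000
      vertex 0.000 0.000 0.000
    endloop
  endfacet
  facet normal 0.0000 0.0000 -1.0000
    outer loop
      vertex 0.000 9.000 0.000
      vertex 15.000 9.000 0.000
      vertex 0.000 0.000 0.000
    endloop
  endfacet
  facet normal 0.0000 -1.0000 0.0000
    outer loop
      vertex 0.000 0.000 0.000
      vertex 15.000 0.000 0.000
      vertex 15.000 0.000 18.000
    endloop
  endfacet
  facet normal 0.0000 -1.0000 0.0000
    outer loop
      vertex 0.000 0.000 0.000
      vertex 15.000 0.000 18.000
      vertex 0.000 0.000 18.000
    endloop
  endfacet
  facet normal 0.0000 0.8944 0.4472
    outer loop
      vertex 0.000 0.000 18.000
      vertex 15.000 0.000 18.000
      vertex 15.000 9.000 0.000
    endloop
  endfacet
  facet normal 0.0000 0.8944 0.4472
    outer loop
      vertex 0.000 0.000 18.000
      vertex 15.000 9.000 0.000
      vertex 0.000 9.000 0.000
    endloop
  endfacet
  facet normal -1.0000 0.0000 0.0000
    outer loop
      vertex 0.000 0.000 18.000
      vertex 0.000 9.000 0.000
      vertex 0.000 0.000 0.000
    endloop
  endfacet
  facet normal 1.0000 0.0000 0.0000
    outer loop
      vertex 15.000 0.000 0.000
      vertex 15.000 9.000 0.000
      vertex 15.000 0.000 18.000
    endloop
  endfacet
endsolid part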